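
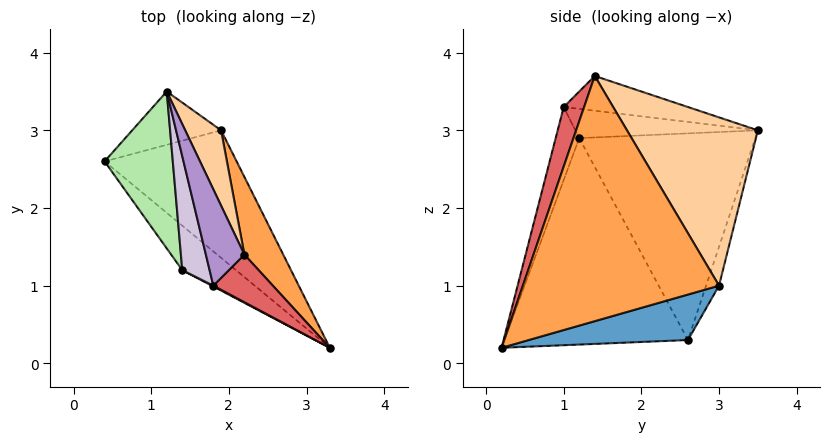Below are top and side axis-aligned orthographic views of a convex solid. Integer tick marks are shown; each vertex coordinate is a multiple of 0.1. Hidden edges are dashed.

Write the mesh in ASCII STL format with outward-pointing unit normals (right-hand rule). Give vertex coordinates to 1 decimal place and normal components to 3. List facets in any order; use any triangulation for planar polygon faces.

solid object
 facet normal 0.299 0.397 -0.868
  outer loop
   vertex 1.9 3.0 1.0
   vertex 3.3 0.2 0.2
   vertex 0.4 2.6 0.3
  endloop
 endfacet
 facet normal -0.123 0.952 -0.281
  outer loop
   vertex 1.9 3.0 1.0
   vertex 0.4 2.6 0.3
   vertex 1.2 3.5 3.0
  endloop
 endfacet
 facet normal 0.901 0.410 0.143
  outer loop
   vertex 1.9 3.0 1.0
   vertex 2.2 1.4 3.7
   vertex 3.3 0.2 0.2
  endloop
 endfacet
 facet normal 0.862 0.472 0.184
  outer loop
   vertex 1.9 3.0 1.0
   vertex 1.2 3.5 3.0
   vertex 2.2 1.4 3.7
  endloop
 endfacet
 facet normal -0.632 -0.757 -0.165
  outer loop
   vertex 1.4 1.2 2.9
   vertex 0.4 2.6 0.3
   vertex 3.3 0.2 0.2
  endloop
 endfacet
 facet normal -0.945 -0.096 0.312
  outer loop
   vertex 1.4 1.2 2.9
   vertex 1.2 3.5 3.0
   vertex 0.4 2.6 0.3
  endloop
 endfacet
 facet normal 0.408 -0.816 0.408
  outer loop
   vertex 1.8 1.0 3.3
   vertex 3.3 0.2 0.2
   vertex 2.2 1.4 3.7
  endloop
 endfacet
 facet normal -0.455 -0.890 0.010
  outer loop
   vertex 1.8 1.0 3.3
   vertex 1.4 1.2 2.9
   vertex 3.3 0.2 0.2
  endloop
 endfacet
 facet normal -0.669 -0.072 0.740
  outer loop
   vertex 1.8 1.0 3.3
   vertex 2.2 1.4 3.7
   vertex 1.2 3.5 3.0
  endloop
 endfacet
 facet normal -0.727 -0.093 0.680
  outer loop
   vertex 1.8 1.0 3.3
   vertex 1.2 3.5 3.0
   vertex 1.4 1.2 2.9
  endloop
 endfacet
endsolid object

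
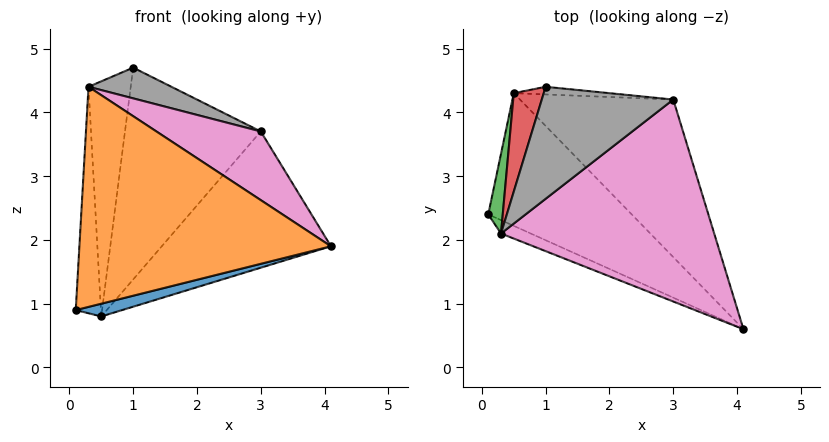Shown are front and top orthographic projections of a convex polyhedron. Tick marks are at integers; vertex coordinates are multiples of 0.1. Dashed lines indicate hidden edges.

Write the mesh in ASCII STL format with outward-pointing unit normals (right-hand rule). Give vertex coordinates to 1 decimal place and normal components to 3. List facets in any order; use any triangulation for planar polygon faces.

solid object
 facet normal 0.202 -0.094 -0.975
  outer loop
   vertex 0.5 4.3 0.8
   vertex 4.1 0.6 1.9
   vertex 0.1 2.4 0.9
  endloop
 endfacet
 facet normal -0.398 -0.916 -0.056
  outer loop
   vertex 0.3 2.1 4.4
   vertex 0.1 2.4 0.9
   vertex 4.1 0.6 1.9
  endloop
 endfacet
 facet normal -0.975 0.209 0.074
  outer loop
   vertex 0.3 2.1 4.4
   vertex 0.5 4.3 0.8
   vertex 0.1 2.4 0.9
  endloop
 endfacet
 facet normal -0.954 0.275 0.115
  outer loop
   vertex 0.3 2.1 4.4
   vertex 1.0 4.4 4.7
   vertex 0.5 4.3 0.8
  endloop
 endfacet
 facet normal 0.670 0.485 -0.561
  outer loop
   vertex 3.0 4.2 3.7
   vertex 4.1 0.6 1.9
   vertex 0.5 4.3 0.8
  endloop
 endfacet
 facet normal 0.082 0.996 -0.036
  outer loop
   vertex 3.0 4.2 3.7
   vertex 0.5 4.3 0.8
   vertex 1.0 4.4 4.7
  endloop
 endfacet
 facet normal 0.444 -0.288 0.848
  outer loop
   vertex 3.0 4.2 3.7
   vertex 0.3 2.1 4.4
   vertex 4.1 0.6 1.9
  endloop
 endfacet
 facet normal 0.415 -0.241 0.878
  outer loop
   vertex 3.0 4.2 3.7
   vertex 1.0 4.4 4.7
   vertex 0.3 2.1 4.4
  endloop
 endfacet
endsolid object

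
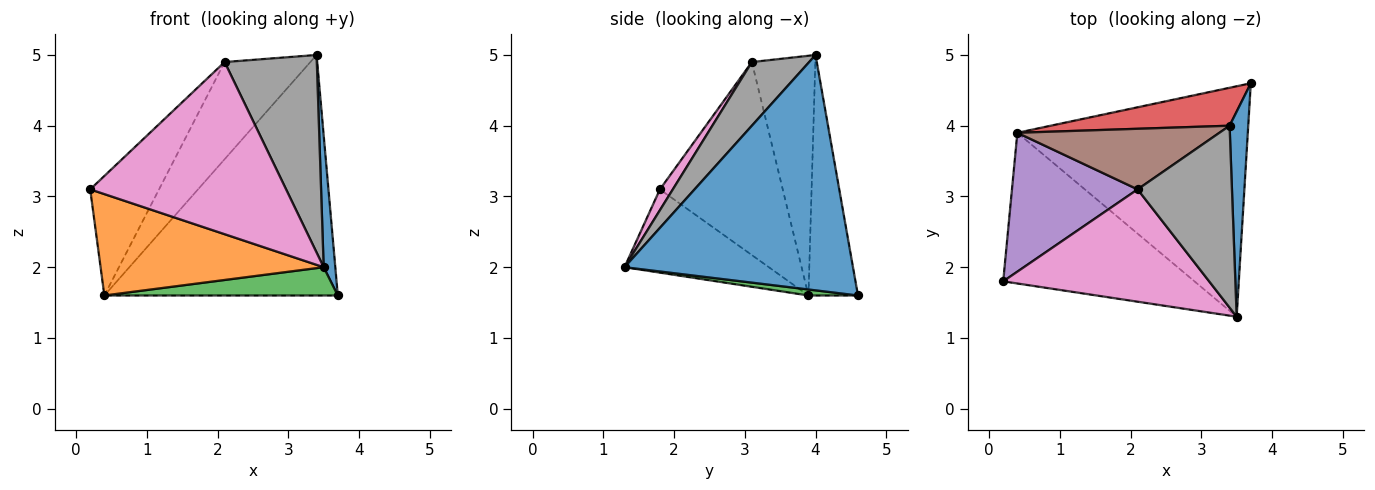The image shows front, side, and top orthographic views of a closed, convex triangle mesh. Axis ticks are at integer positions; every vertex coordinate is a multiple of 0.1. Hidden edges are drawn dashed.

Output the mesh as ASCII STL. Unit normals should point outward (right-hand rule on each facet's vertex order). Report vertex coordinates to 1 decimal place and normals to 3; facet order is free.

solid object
 facet normal 0.996 -0.051 0.079
  outer loop
   vertex 3.4 4.0 5.0
   vertex 3.5 1.3 2.0
   vertex 3.7 4.6 1.6
  endloop
 endfacet
 facet normal -0.340 -0.525 -0.780
  outer loop
   vertex 0.4 3.9 1.6
   vertex 3.5 1.3 2.0
   vertex 0.2 1.8 3.1
  endloop
 endfacet
 facet normal 0.026 -0.122 -0.992
  outer loop
   vertex 0.4 3.9 1.6
   vertex 3.7 4.6 1.6
   vertex 3.5 1.3 2.0
  endloop
 endfacet
 facet normal -0.205 0.967 0.153
  outer loop
   vertex 0.4 3.9 1.6
   vertex 3.4 4.0 5.0
   vertex 3.7 4.6 1.6
  endloop
 endfacet
 facet normal -0.759 0.425 0.494
  outer loop
   vertex 2.1 3.1 4.9
   vertex 0.4 3.9 1.6
   vertex 0.2 1.8 3.1
  endloop
 endfacet
 facet normal -0.532 0.718 0.448
  outer loop
   vertex 2.1 3.1 4.9
   vertex 3.4 4.0 5.0
   vertex 0.4 3.9 1.6
  endloop
 endfacet
 facet normal 0.055 -0.836 0.546
  outer loop
   vertex 2.1 3.1 4.9
   vertex 0.2 1.8 3.1
   vertex 3.5 1.3 2.0
  endloop
 endfacet
 facet normal 0.416 -0.669 0.616
  outer loop
   vertex 2.1 3.1 4.9
   vertex 3.5 1.3 2.0
   vertex 3.4 4.0 5.0
  endloop
 endfacet
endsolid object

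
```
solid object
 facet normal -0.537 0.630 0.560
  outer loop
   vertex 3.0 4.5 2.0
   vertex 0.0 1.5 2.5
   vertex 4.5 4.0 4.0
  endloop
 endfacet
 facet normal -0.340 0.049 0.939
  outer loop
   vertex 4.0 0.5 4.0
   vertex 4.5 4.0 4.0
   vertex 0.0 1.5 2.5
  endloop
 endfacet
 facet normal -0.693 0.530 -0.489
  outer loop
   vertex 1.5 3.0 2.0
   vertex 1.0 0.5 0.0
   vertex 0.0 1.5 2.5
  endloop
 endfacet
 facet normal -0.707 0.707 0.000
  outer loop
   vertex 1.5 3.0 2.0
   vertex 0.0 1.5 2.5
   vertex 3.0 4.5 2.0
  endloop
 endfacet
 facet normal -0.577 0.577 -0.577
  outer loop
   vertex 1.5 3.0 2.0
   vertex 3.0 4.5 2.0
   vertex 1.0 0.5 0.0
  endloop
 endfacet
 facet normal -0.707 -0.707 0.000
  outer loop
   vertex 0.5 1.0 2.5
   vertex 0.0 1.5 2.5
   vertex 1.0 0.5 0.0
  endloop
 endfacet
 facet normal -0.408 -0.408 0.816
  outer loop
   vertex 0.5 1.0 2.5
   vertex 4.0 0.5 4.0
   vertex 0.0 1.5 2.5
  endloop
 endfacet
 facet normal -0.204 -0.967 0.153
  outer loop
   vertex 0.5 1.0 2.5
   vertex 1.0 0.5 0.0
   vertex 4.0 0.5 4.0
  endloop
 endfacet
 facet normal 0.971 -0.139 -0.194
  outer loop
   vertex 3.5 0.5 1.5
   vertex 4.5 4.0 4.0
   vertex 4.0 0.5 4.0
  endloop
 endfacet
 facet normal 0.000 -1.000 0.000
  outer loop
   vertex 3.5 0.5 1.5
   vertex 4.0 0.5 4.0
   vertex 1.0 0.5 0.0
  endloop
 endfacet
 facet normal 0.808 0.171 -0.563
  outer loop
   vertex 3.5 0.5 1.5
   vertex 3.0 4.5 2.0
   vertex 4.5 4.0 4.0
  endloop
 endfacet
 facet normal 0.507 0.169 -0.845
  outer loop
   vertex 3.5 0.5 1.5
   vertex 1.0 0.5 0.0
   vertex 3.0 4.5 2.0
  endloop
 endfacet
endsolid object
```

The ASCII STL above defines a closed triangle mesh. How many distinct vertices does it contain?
8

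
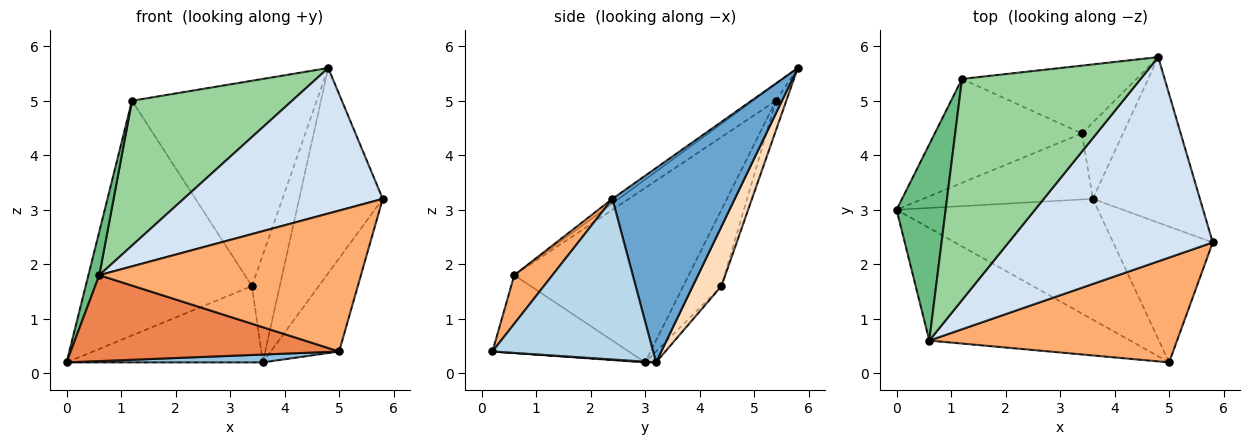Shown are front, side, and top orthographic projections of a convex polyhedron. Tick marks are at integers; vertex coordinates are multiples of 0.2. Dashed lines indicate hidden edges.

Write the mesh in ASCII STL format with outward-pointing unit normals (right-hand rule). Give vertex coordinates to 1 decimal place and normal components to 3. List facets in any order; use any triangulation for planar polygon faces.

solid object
 facet normal 0.752 0.513 -0.414
  outer loop
   vertex 3.6 3.2 0.2
   vertex 4.8 5.8 5.6
   vertex 5.8 2.4 3.2
  endloop
 endfacet
 facet normal 0.004 -0.065 -0.998
  outer loop
   vertex 5.0 0.2 0.4
   vertex 0.0 3.0 0.2
   vertex 3.6 3.2 0.2
  endloop
 endfacet
 facet normal 0.799 0.340 -0.495
  outer loop
   vertex 5.0 0.2 0.4
   vertex 3.6 3.2 0.2
   vertex 5.8 2.4 3.2
  endloop
 endfacet
 facet normal -0.018 -0.580 0.814
  outer loop
   vertex 0.6 0.6 1.8
   vertex 5.8 2.4 3.2
   vertex 4.8 5.8 5.6
  endloop
 endfacet
 facet normal -0.294 -0.580 -0.760
  outer loop
   vertex 0.6 0.6 1.8
   vertex 0.0 3.0 0.2
   vertex 5.0 0.2 0.4
  endloop
 endfacet
 facet normal 0.116 -0.797 0.593
  outer loop
   vertex 0.6 0.6 1.8
   vertex 5.0 0.2 0.4
   vertex 5.8 2.4 3.2
  endloop
 endfacet
 facet normal -0.042 0.756 -0.654
  outer loop
   vertex 3.4 4.4 1.6
   vertex 3.6 3.2 0.2
   vertex 0.0 3.0 0.2
  endloop
 endfacet
 facet normal 0.643 0.625 -0.444
  outer loop
   vertex 3.4 4.4 1.6
   vertex 4.8 5.8 5.6
   vertex 3.6 3.2 0.2
  endloop
 endfacet
 facet normal -0.961 -0.060 0.270
  outer loop
   vertex 1.2 5.4 5.0
   vertex 0.0 3.0 0.2
   vertex 0.6 0.6 1.8
  endloop
 endfacet
 facet normal -0.078 -0.546 0.834
  outer loop
   vertex 1.2 5.4 5.0
   vertex 0.6 0.6 1.8
   vertex 4.8 5.8 5.6
  endloop
 endfacet
 facet normal -0.205 0.895 -0.396
  outer loop
   vertex 1.2 5.4 5.0
   vertex 3.4 4.4 1.6
   vertex 0.0 3.0 0.2
  endloop
 endfacet
 facet normal -0.053 0.948 -0.313
  outer loop
   vertex 1.2 5.4 5.0
   vertex 4.8 5.8 5.6
   vertex 3.4 4.4 1.6
  endloop
 endfacet
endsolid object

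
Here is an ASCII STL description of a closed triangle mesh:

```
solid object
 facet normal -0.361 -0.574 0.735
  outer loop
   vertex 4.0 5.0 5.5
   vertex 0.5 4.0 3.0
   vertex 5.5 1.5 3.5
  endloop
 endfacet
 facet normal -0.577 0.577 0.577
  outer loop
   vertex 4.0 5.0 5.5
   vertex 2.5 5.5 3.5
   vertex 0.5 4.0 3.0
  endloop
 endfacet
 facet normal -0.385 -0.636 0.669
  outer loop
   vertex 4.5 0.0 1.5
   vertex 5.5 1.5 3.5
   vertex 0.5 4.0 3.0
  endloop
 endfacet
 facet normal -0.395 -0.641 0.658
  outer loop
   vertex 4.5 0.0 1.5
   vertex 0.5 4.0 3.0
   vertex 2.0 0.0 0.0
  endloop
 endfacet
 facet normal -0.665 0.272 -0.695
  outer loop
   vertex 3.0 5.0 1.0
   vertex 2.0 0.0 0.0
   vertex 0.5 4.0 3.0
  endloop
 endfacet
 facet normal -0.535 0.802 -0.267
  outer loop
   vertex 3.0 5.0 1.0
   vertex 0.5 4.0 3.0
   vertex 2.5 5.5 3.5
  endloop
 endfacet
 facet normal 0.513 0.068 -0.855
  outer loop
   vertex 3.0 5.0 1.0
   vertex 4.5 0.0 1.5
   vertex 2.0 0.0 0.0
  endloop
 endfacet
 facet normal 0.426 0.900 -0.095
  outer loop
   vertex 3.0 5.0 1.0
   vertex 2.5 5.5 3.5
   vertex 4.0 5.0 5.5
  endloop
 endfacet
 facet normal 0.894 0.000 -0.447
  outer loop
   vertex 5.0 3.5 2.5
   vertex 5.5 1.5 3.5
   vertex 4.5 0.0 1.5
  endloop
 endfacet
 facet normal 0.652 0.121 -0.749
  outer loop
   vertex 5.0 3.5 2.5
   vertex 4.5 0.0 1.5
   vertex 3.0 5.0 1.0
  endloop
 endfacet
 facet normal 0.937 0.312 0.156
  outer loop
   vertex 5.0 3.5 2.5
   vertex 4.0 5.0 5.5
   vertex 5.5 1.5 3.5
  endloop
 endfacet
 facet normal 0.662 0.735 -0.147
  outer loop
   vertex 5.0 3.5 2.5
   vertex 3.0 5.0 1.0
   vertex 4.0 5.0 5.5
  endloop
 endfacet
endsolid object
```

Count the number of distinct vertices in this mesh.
8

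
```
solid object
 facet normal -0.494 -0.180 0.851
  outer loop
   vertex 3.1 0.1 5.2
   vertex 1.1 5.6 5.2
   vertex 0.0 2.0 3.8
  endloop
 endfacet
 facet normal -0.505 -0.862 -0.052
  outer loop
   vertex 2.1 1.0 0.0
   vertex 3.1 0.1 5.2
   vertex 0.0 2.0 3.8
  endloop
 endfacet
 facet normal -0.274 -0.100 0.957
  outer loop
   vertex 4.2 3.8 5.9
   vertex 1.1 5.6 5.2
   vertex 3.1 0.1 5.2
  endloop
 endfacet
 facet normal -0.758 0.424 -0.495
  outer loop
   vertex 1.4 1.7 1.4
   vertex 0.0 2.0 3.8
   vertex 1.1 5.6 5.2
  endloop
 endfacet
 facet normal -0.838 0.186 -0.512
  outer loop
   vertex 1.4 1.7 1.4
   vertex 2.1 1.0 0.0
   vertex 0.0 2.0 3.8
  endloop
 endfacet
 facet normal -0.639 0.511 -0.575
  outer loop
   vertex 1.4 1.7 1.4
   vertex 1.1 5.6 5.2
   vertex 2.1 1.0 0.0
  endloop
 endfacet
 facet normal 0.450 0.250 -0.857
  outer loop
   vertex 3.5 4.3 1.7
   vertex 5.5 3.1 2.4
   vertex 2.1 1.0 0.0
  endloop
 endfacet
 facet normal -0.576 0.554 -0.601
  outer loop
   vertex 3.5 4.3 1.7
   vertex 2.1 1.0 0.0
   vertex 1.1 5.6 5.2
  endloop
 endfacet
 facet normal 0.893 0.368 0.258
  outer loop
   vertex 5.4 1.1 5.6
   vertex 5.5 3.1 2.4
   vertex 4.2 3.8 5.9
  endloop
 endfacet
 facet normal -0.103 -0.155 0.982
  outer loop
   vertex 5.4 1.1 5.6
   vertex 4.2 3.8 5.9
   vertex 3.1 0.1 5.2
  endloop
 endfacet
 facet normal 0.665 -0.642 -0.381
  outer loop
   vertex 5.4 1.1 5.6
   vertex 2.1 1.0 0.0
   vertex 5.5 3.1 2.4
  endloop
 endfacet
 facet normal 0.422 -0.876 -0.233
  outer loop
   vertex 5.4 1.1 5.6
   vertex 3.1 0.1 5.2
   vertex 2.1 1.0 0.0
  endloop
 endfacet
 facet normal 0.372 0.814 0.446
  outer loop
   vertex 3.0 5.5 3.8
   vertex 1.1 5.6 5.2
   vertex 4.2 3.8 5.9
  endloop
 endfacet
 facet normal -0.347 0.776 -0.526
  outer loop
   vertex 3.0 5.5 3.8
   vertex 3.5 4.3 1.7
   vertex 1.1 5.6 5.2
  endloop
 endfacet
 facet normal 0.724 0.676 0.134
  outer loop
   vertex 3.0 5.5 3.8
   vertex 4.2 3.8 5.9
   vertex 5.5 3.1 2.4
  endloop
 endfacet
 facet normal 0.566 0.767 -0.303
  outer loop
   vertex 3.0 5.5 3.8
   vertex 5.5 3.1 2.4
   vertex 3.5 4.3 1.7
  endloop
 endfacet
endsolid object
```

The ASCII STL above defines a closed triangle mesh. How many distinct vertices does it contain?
10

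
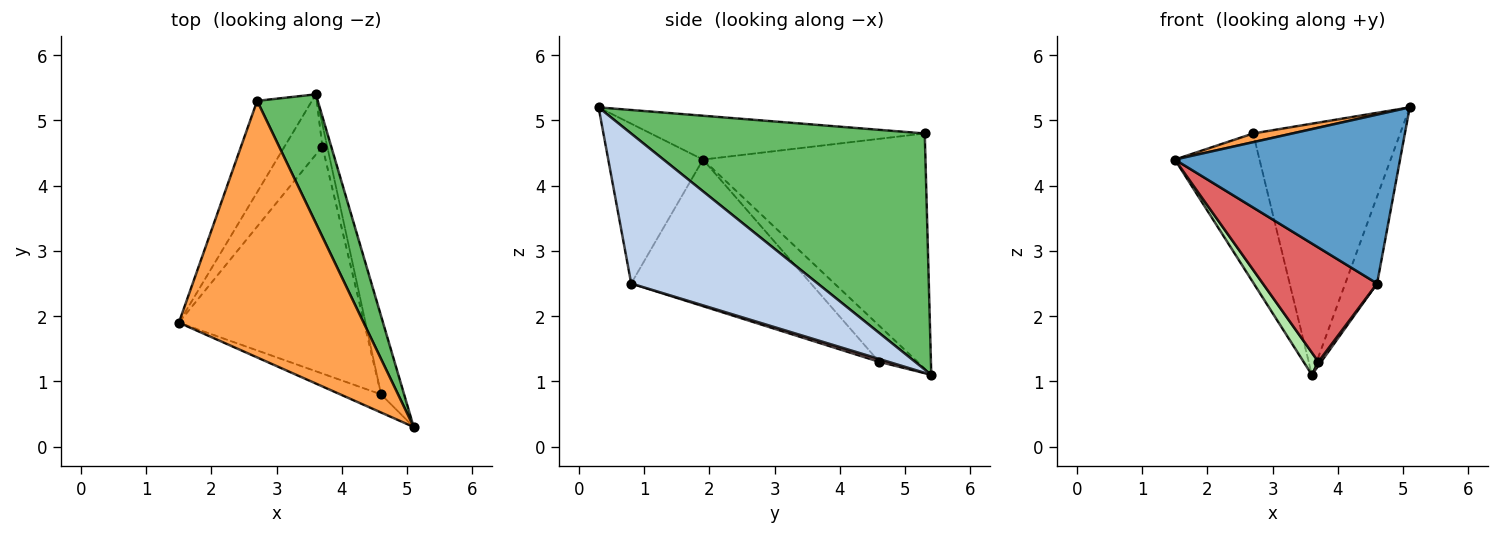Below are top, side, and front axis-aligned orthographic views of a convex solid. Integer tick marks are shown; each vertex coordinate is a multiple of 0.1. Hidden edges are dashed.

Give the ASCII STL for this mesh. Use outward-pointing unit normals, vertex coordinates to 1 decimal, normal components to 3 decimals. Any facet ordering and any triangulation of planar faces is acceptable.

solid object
 facet normal -0.386 -0.917 -0.098
  outer loop
   vertex 4.6 0.8 2.5
   vertex 5.1 0.3 5.2
   vertex 1.5 1.9 4.4
  endloop
 endfacet
 facet normal 0.975 0.166 -0.150
  outer loop
   vertex 4.6 0.8 2.5
   vertex 3.6 5.4 1.1
   vertex 5.1 0.3 5.2
  endloop
 endfacet
 facet normal -0.231 -0.033 0.972
  outer loop
   vertex 2.7 5.3 4.8
   vertex 1.5 1.9 4.4
   vertex 5.1 0.3 5.2
  endloop
 endfacet
 facet normal -0.913 0.347 -0.213
  outer loop
   vertex 2.7 5.3 4.8
   vertex 3.6 5.4 1.1
   vertex 1.5 1.9 4.4
  endloop
 endfacet
 facet normal 0.872 0.436 0.224
  outer loop
   vertex 2.7 5.3 4.8
   vertex 5.1 0.3 5.2
   vertex 3.6 5.4 1.1
  endloop
 endfacet
 facet normal -0.667 -0.258 -0.698
  outer loop
   vertex 3.7 4.6 1.3
   vertex 1.5 1.9 4.4
   vertex 3.6 5.4 1.1
  endloop
 endfacet
 facet normal -0.577 -0.367 -0.729
  outer loop
   vertex 3.7 4.6 1.3
   vertex 4.6 0.8 2.5
   vertex 1.5 1.9 4.4
  endloop
 endfacet
 facet normal 0.501 -0.150 -0.852
  outer loop
   vertex 3.7 4.6 1.3
   vertex 3.6 5.4 1.1
   vertex 4.6 0.8 2.5
  endloop
 endfacet
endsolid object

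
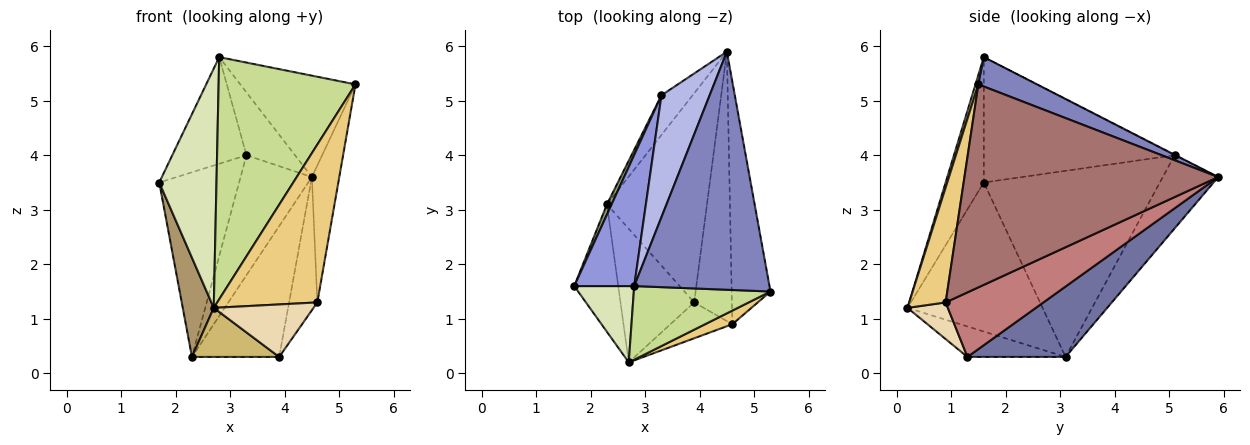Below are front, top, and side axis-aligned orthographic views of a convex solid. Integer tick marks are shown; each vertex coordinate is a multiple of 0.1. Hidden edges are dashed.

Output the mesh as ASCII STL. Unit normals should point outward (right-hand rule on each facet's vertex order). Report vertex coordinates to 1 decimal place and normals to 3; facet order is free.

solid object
 facet normal 0.512 0.455 -0.728
  outer loop
   vertex 2.3 3.1 0.3
   vertex 4.5 5.9 3.6
   vertex 3.9 1.3 0.3
  endloop
 endfacet
 facet normal 0.196 0.384 0.902
  outer loop
   vertex 2.8 1.6 5.8
   vertex 5.3 1.5 5.3
   vertex 4.5 5.9 3.6
  endloop
 endfacet
 facet normal -0.851 0.331 0.407
  outer loop
   vertex 3.3 5.1 4.0
   vertex 1.7 1.6 3.5
   vertex 2.8 1.6 5.8
  endloop
 endfacet
 facet normal -0.009 0.458 0.889
  outer loop
   vertex 3.3 5.1 4.0
   vertex 2.8 1.6 5.8
   vertex 4.5 5.9 3.6
  endloop
 endfacet
 facet normal -0.910 0.413 0.023
  outer loop
   vertex 3.3 5.1 4.0
   vertex 2.3 3.1 0.3
   vertex 1.7 1.6 3.5
  endloop
 endfacet
 facet normal -0.594 0.764 -0.253
  outer loop
   vertex 3.3 5.1 4.0
   vertex 4.5 5.9 3.6
   vertex 2.3 3.1 0.3
  endloop
 endfacet
 facet normal 0.020 -0.957 0.291
  outer loop
   vertex 2.7 0.2 1.2
   vertex 5.3 1.5 5.3
   vertex 2.8 1.6 5.8
  endloop
 endfacet
 facet normal -0.536 -0.804 0.256
  outer loop
   vertex 2.7 0.2 1.2
   vertex 2.8 1.6 5.8
   vertex 1.7 1.6 3.5
  endloop
 endfacet
 facet normal -0.937 -0.215 -0.276
  outer loop
   vertex 2.7 0.2 1.2
   vertex 1.7 1.6 3.5
   vertex 2.3 3.1 0.3
  endloop
 endfacet
 facet normal -0.362 -0.321 -0.875
  outer loop
   vertex 2.7 0.2 1.2
   vertex 2.3 3.1 0.3
   vertex 3.9 1.3 0.3
  endloop
 endfacet
 facet normal 0.341 -0.937 0.081
  outer loop
   vertex 4.6 0.9 1.3
   vertex 5.3 1.5 5.3
   vertex 2.7 0.2 1.2
  endloop
 endfacet
 facet normal 0.317 -0.783 -0.535
  outer loop
   vertex 4.6 0.9 1.3
   vertex 2.7 0.2 1.2
   vertex 3.9 1.3 0.3
  endloop
 endfacet
 facet normal 0.977 0.105 -0.187
  outer loop
   vertex 4.6 0.9 1.3
   vertex 4.5 5.9 3.6
   vertex 5.3 1.5 5.3
  endloop
 endfacet
 facet normal 0.838 0.242 -0.490
  outer loop
   vertex 4.6 0.9 1.3
   vertex 3.9 1.3 0.3
   vertex 4.5 5.9 3.6
  endloop
 endfacet
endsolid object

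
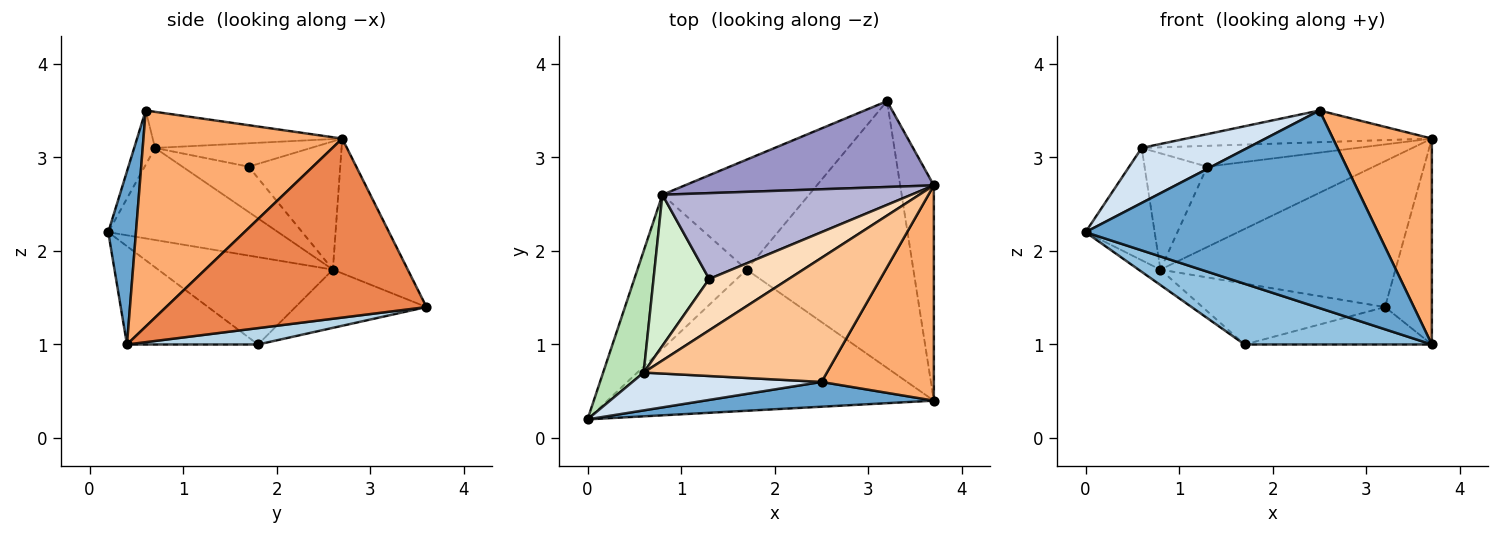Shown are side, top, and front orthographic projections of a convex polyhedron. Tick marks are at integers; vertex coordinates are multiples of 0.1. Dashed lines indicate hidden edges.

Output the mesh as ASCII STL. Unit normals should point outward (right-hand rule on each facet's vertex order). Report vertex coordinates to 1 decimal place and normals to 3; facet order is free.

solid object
 facet normal 0.094 -0.988 0.124
  outer loop
   vertex 2.5 0.6 3.5
   vertex 0.0 0.2 2.2
   vertex 3.7 0.4 1.0
  endloop
 endfacet
 facet normal -0.267 -0.381 -0.885
  outer loop
   vertex 1.7 1.8 1.0
   vertex 3.7 0.4 1.0
   vertex 0.0 0.2 2.2
  endloop
 endfacet
 facet normal 0.097 0.138 -0.986
  outer loop
   vertex 1.7 1.8 1.0
   vertex 3.2 3.6 1.4
   vertex 3.7 0.4 1.0
  endloop
 endfacet
 facet normal -0.160 -0.814 0.559
  outer loop
   vertex 0.6 0.7 3.1
   vertex 0.0 0.2 2.2
   vertex 2.5 0.6 3.5
  endloop
 endfacet
 facet normal 0.968 0.174 -0.182
  outer loop
   vertex 3.7 2.7 3.2
   vertex 3.7 0.4 1.0
   vertex 3.2 3.6 1.4
  endloop
 endfacet
 facet normal 0.812 -0.404 0.422
  outer loop
   vertex 3.7 2.7 3.2
   vertex 2.5 0.6 3.5
   vertex 3.7 0.4 1.0
  endloop
 endfacet
 facet normal -0.188 0.243 0.952
  outer loop
   vertex 3.7 2.7 3.2
   vertex 0.6 0.7 3.1
   vertex 2.5 0.6 3.5
  endloop
 endfacet
 facet normal -0.263 0.363 0.894
  outer loop
   vertex 3.7 2.7 3.2
   vertex 1.3 1.7 2.9
   vertex 0.6 0.7 3.1
  endloop
 endfacet
 facet normal -0.623 0.078 -0.778
  outer loop
   vertex 0.8 2.6 1.8
   vertex 1.7 1.8 1.0
   vertex 0.0 0.2 2.2
  endloop
 endfacet
 facet normal -0.328 0.457 -0.827
  outer loop
   vertex 0.8 2.6 1.8
   vertex 3.2 3.6 1.4
   vertex 1.7 1.8 1.0
  endloop
 endfacet
 facet normal -0.858 0.349 0.378
  outer loop
   vertex 0.8 2.6 1.8
   vertex 0.0 0.2 2.2
   vertex 0.6 0.7 3.1
  endloop
 endfacet
 facet normal -0.542 0.513 0.666
  outer loop
   vertex 0.8 2.6 1.8
   vertex 0.6 0.7 3.1
   vertex 1.3 1.7 2.9
  endloop
 endfacet
 facet normal -0.265 0.831 0.489
  outer loop
   vertex 0.8 2.6 1.8
   vertex 3.7 2.7 3.2
   vertex 3.2 3.6 1.4
  endloop
 endfacet
 facet normal -0.352 0.640 0.683
  outer loop
   vertex 0.8 2.6 1.8
   vertex 1.3 1.7 2.9
   vertex 3.7 2.7 3.2
  endloop
 endfacet
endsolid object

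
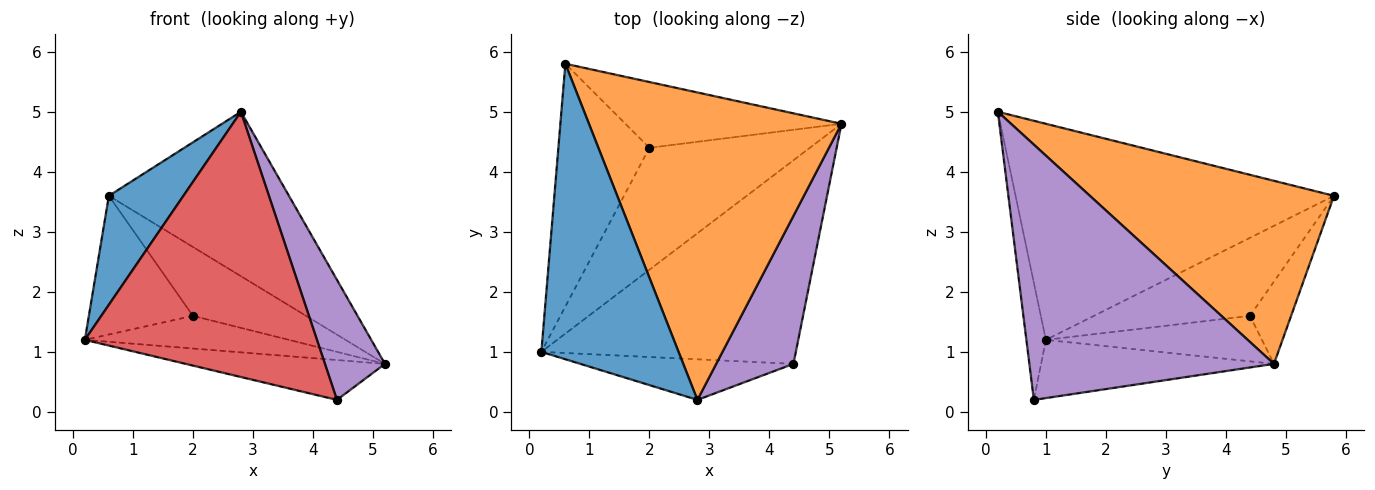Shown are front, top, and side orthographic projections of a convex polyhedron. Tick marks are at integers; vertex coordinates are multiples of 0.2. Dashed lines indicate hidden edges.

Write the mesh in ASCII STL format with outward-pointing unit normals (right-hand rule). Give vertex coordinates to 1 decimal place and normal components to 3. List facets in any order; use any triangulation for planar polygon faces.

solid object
 facet normal -0.828 -0.194 0.526
  outer loop
   vertex 2.8 0.2 5.0
   vertex 0.6 5.8 3.6
   vertex 0.2 1.0 1.2
  endloop
 endfacet
 facet normal 0.539 0.397 0.743
  outer loop
   vertex 2.8 0.2 5.0
   vertex 5.2 4.8 0.8
   vertex 0.6 5.8 3.6
  endloop
 endfacet
 facet normal -0.219 0.187 -0.958
  outer loop
   vertex 4.4 0.8 0.2
   vertex 0.2 1.0 1.2
   vertex 5.2 4.8 0.8
  endloop
 endfacet
 facet normal -0.083 -0.985 -0.151
  outer loop
   vertex 4.4 0.8 0.2
   vertex 2.8 0.2 5.0
   vertex 0.2 1.0 1.2
  endloop
 endfacet
 facet normal 0.932 -0.229 0.282
  outer loop
   vertex 4.4 0.8 0.2
   vertex 5.2 4.8 0.8
   vertex 2.8 0.2 5.0
  endloop
 endfacet
 facet normal -0.264 0.249 -0.932
  outer loop
   vertex 2.0 4.4 1.6
   vertex 5.2 4.8 0.8
   vertex 0.2 1.0 1.2
  endloop
 endfacet
 facet normal -0.597 0.398 -0.697
  outer loop
   vertex 2.0 4.4 1.6
   vertex 0.2 1.0 1.2
   vertex 0.6 5.8 3.6
  endloop
 endfacet
 facet normal -0.254 0.700 -0.668
  outer loop
   vertex 2.0 4.4 1.6
   vertex 0.6 5.8 3.6
   vertex 5.2 4.8 0.8
  endloop
 endfacet
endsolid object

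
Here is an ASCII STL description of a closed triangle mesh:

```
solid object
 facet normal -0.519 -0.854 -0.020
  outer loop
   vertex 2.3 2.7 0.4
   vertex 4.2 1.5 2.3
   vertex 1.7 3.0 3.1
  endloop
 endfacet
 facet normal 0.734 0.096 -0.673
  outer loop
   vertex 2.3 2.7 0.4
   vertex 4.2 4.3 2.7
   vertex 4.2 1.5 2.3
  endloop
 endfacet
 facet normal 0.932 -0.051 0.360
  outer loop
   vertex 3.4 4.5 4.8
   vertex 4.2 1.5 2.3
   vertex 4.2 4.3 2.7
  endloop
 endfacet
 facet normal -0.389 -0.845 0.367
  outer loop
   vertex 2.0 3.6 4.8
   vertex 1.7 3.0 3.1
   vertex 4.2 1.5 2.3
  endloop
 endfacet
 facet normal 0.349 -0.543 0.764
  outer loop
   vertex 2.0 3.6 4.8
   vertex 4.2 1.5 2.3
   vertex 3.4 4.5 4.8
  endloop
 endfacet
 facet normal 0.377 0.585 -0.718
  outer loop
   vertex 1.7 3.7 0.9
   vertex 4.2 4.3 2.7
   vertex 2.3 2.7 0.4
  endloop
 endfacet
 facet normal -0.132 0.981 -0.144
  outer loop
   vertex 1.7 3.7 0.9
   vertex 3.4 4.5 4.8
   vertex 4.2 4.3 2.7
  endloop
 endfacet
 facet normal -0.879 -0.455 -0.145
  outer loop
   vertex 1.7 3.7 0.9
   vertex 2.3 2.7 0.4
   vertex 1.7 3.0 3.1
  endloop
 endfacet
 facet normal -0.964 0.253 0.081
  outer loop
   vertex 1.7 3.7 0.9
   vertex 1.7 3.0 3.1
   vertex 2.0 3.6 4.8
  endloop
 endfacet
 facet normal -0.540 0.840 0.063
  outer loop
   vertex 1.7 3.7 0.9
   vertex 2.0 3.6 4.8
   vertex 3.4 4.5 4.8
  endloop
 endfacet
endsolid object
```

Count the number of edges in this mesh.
15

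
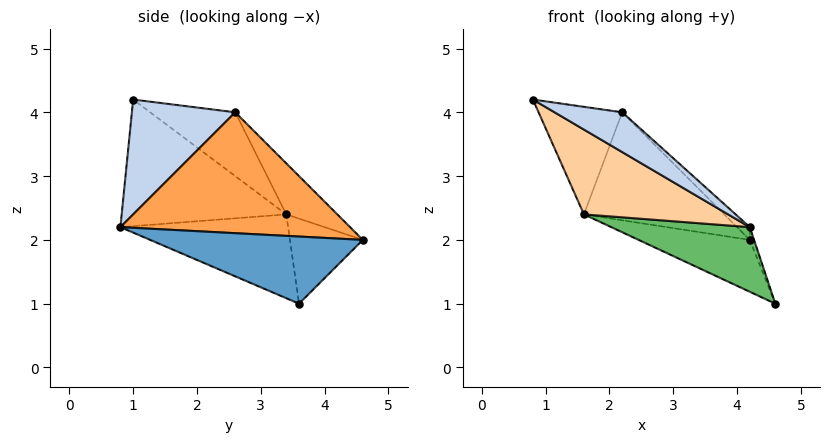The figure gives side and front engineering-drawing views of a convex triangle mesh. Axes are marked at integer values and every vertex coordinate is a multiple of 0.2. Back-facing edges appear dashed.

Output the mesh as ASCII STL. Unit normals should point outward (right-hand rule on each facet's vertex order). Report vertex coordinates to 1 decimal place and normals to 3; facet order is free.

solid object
 facet normal 0.935 0.019 0.355
  outer loop
   vertex 4.2 4.6 2.0
   vertex 4.2 0.8 2.2
   vertex 4.6 3.6 1.0
  endloop
 endfacet
 facet normal 0.469 -0.307 0.828
  outer loop
   vertex 2.2 2.6 4.0
   vertex 0.8 1.0 4.2
   vertex 4.2 0.8 2.2
  endloop
 endfacet
 facet normal 0.687 0.038 0.725
  outer loop
   vertex 2.2 2.6 4.0
   vertex 4.2 0.8 2.2
   vertex 4.2 4.6 2.0
  endloop
 endfacet
 facet normal -0.479 -0.419 -0.772
  outer loop
   vertex 1.6 3.4 2.4
   vertex 4.2 0.8 2.2
   vertex 0.8 1.0 4.2
  endloop
 endfacet
 facet normal -0.384 -0.317 -0.867
  outer loop
   vertex 1.6 3.4 2.4
   vertex 4.6 3.6 1.0
   vertex 4.2 0.8 2.2
  endloop
 endfacet
 facet normal -0.377 0.575 -0.726
  outer loop
   vertex 1.6 3.4 2.4
   vertex 4.2 4.6 2.0
   vertex 4.6 3.6 1.0
  endloop
 endfacet
 facet normal -0.607 0.596 0.526
  outer loop
   vertex 1.6 3.4 2.4
   vertex 0.8 1.0 4.2
   vertex 2.2 2.6 4.0
  endloop
 endfacet
 facet normal -0.293 0.807 0.513
  outer loop
   vertex 1.6 3.4 2.4
   vertex 2.2 2.6 4.0
   vertex 4.2 4.6 2.0
  endloop
 endfacet
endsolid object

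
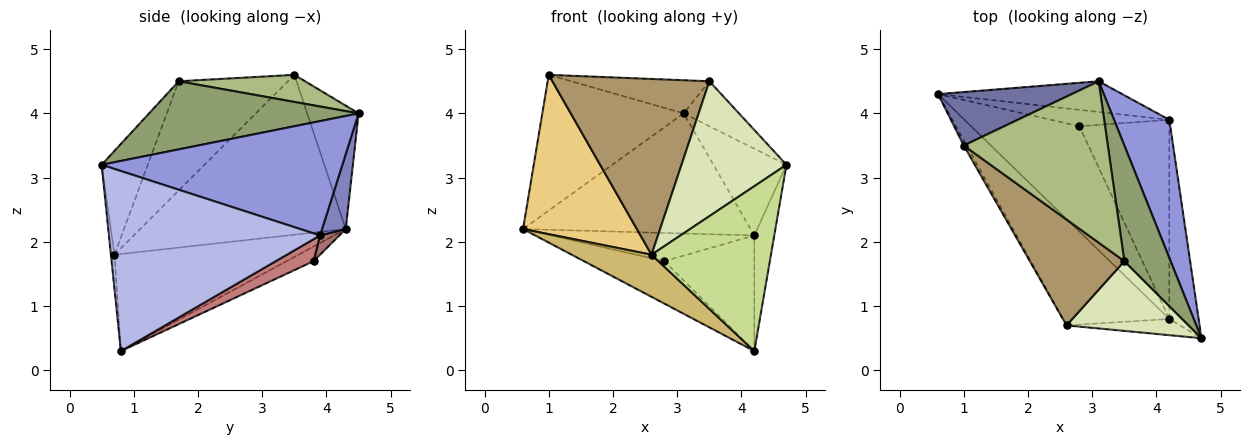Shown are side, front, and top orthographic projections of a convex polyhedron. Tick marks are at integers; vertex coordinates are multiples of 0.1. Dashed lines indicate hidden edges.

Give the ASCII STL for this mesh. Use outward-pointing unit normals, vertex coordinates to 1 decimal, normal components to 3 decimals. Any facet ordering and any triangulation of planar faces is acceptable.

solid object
 facet normal -0.320 0.881 0.347
  outer loop
   vertex 1.0 3.5 4.6
   vertex 3.1 4.5 4.0
   vertex 0.6 4.3 2.2
  endloop
 endfacet
 facet normal 0.100 0.964 -0.246
  outer loop
   vertex 4.2 3.9 2.1
   vertex 0.6 4.3 2.2
   vertex 3.1 4.5 4.0
  endloop
 endfacet
 facet normal 0.869 0.264 0.420
  outer loop
   vertex 4.2 3.9 2.1
   vertex 3.1 4.5 4.0
   vertex 4.7 0.5 3.2
  endloop
 endfacet
 facet normal 0.983 0.093 -0.160
  outer loop
   vertex 4.2 3.9 2.1
   vertex 4.7 0.5 3.2
   vertex 4.2 0.8 0.3
  endloop
 endfacet
 facet normal 0.808 0.213 0.549
  outer loop
   vertex 3.5 1.7 4.5
   vertex 4.7 0.5 3.2
   vertex 3.1 4.5 4.0
  endloop
 endfacet
 facet normal 0.181 0.198 0.963
  outer loop
   vertex 3.5 1.7 4.5
   vertex 3.1 4.5 4.0
   vertex 1.0 3.5 4.6
  endloop
 endfacet
 facet normal -0.030 -0.995 -0.098
  outer loop
   vertex 2.6 0.7 1.8
   vertex 4.2 0.8 0.3
   vertex 4.7 0.5 3.2
  endloop
 endfacet
 facet normal -0.364 -0.827 0.428
  outer loop
   vertex 2.6 0.7 1.8
   vertex 4.7 0.5 3.2
   vertex 3.5 1.7 4.5
  endloop
 endfacet
 facet normal -0.512 -0.736 0.443
  outer loop
   vertex 2.6 0.7 1.8
   vertex 3.5 1.7 4.5
   vertex 1.0 3.5 4.6
  endloop
 endfacet
 facet normal -0.647 -0.281 -0.709
  outer loop
   vertex 2.6 0.7 1.8
   vertex 0.6 4.3 2.2
   vertex 4.2 0.8 0.3
  endloop
 endfacet
 facet normal -0.875 -0.484 -0.016
  outer loop
   vertex 2.6 0.7 1.8
   vertex 1.0 3.5 4.6
   vertex 0.6 4.3 2.2
  endloop
 endfacet
 facet normal -0.125 0.371 -0.920
  outer loop
   vertex 2.8 3.8 1.7
   vertex 4.2 0.8 0.3
   vertex 0.6 4.3 2.2
  endloop
 endfacet
 facet normal 0.082 0.861 -0.502
  outer loop
   vertex 2.8 3.8 1.7
   vertex 0.6 4.3 2.2
   vertex 4.2 3.9 2.1
  endloop
 endfacet
 facet normal 0.207 0.491 -0.846
  outer loop
   vertex 2.8 3.8 1.7
   vertex 4.2 3.9 2.1
   vertex 4.2 0.8 0.3
  endloop
 endfacet
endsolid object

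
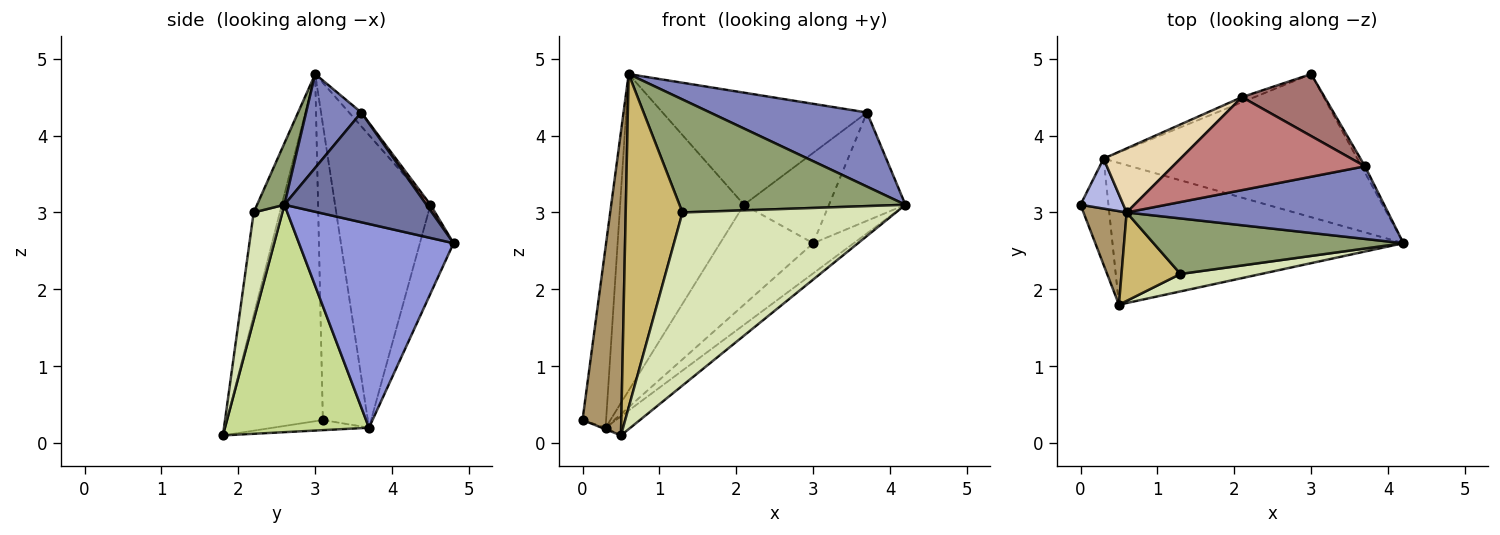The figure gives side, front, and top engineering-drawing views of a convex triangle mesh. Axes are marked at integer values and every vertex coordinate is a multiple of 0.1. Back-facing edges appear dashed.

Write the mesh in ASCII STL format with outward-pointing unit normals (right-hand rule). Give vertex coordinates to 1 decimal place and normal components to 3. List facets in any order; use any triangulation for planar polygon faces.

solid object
 facet normal 0.880 0.474 -0.028
  outer loop
   vertex 3.7 3.6 4.3
   vertex 4.2 2.6 3.1
   vertex 3.0 4.8 2.6
  endloop
 endfacet
 facet normal 0.244 -0.693 0.679
  outer loop
   vertex 3.7 3.6 4.3
   vertex 0.6 3.0 4.8
   vertex 4.2 2.6 3.1
  endloop
 endfacet
 facet normal 0.618 0.162 -0.769
  outer loop
   vertex 0.3 3.7 0.2
   vertex 3.0 4.8 2.6
   vertex 4.2 2.6 3.1
  endloop
 endfacet
 facet normal -0.878 0.460 0.127
  outer loop
   vertex 0.3 3.7 0.2
   vertex 0.0 3.1 0.3
   vertex 0.6 3.0 4.8
  endloop
 endfacet
 facet normal 0.108 -0.892 0.439
  outer loop
   vertex 1.3 2.2 3.0
   vertex 4.2 2.6 3.1
   vertex 0.6 3.0 4.8
  endloop
 endfacet
 facet normal -0.341 0.014 -0.940
  outer loop
   vertex 0.5 1.8 0.1
   vertex 0.0 3.1 0.3
   vertex 0.3 3.7 0.2
  endloop
 endfacet
 facet normal 0.612 0.106 -0.783
  outer loop
   vertex 0.5 1.8 0.1
   vertex 0.3 3.7 0.2
   vertex 4.2 2.6 3.1
  endloop
 endfacet
 facet normal 0.133 -0.986 0.099
  outer loop
   vertex 0.5 1.8 0.1
   vertex 4.2 2.6 3.1
   vertex 1.3 2.2 3.0
  endloop
 endfacet
 facet normal -0.921 -0.372 0.115
  outer loop
   vertex 0.5 1.8 0.1
   vertex 0.6 3.0 4.8
   vertex 0.0 3.1 0.3
  endloop
 endfacet
 facet normal -0.407 -0.883 0.234
  outer loop
   vertex 0.5 1.8 0.1
   vertex 1.3 2.2 3.0
   vertex 0.6 3.0 4.8
  endloop
 endfacet
 facet normal -0.340 0.939 -0.048
  outer loop
   vertex 2.1 4.5 3.1
   vertex 3.0 4.8 2.6
   vertex 0.3 3.7 0.2
  endloop
 endfacet
 facet normal -0.603 0.782 0.158
  outer loop
   vertex 2.1 4.5 3.1
   vertex 0.3 3.7 0.2
   vertex 0.6 3.0 4.8
  endloop
 endfacet
 facet normal 0.039 0.824 0.565
  outer loop
   vertex 2.1 4.5 3.1
   vertex 3.7 3.6 4.3
   vertex 3.0 4.8 2.6
  endloop
 endfacet
 facet normal -0.046 0.769 0.638
  outer loop
   vertex 2.1 4.5 3.1
   vertex 0.6 3.0 4.8
   vertex 3.7 3.6 4.3
  endloop
 endfacet
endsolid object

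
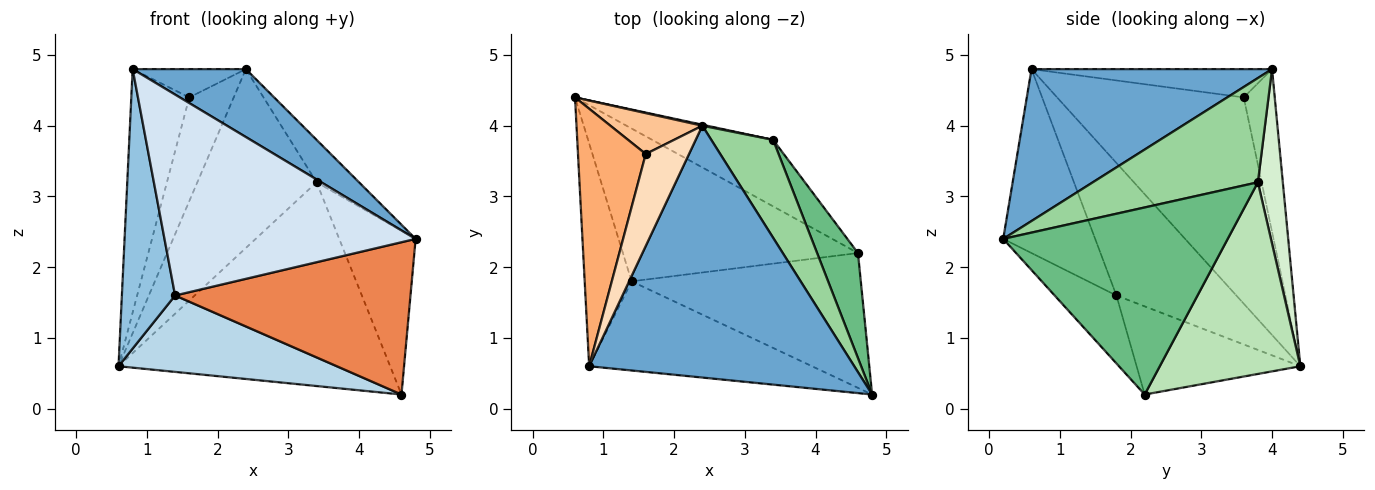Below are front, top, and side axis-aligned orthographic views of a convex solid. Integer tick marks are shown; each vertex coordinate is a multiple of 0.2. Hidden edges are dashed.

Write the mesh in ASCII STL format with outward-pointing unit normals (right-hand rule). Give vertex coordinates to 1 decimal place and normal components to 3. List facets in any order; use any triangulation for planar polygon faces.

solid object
 facet normal 0.484 -0.228 0.845
  outer loop
   vertex 2.4 4.0 4.8
   vertex 0.8 0.6 4.8
   vertex 4.8 0.2 2.4
  endloop
 endfacet
 facet normal -0.870 -0.386 -0.308
  outer loop
   vertex 1.4 1.8 1.6
   vertex 0.8 0.6 4.8
   vertex 0.6 4.4 0.6
  endloop
 endfacet
 facet normal -0.318 -0.424 -0.848
  outer loop
   vertex 1.4 1.8 1.6
   vertex 0.6 4.4 0.6
   vertex 4.6 2.2 0.2
  endloop
 endfacet
 facet normal -0.317 -0.867 -0.385
  outer loop
   vertex 1.4 1.8 1.6
   vertex 4.8 0.2 2.4
   vertex 0.8 0.6 4.8
  endloop
 endfacet
 facet normal -0.193 -0.735 -0.650
  outer loop
   vertex 1.4 1.8 1.6
   vertex 4.6 2.2 0.2
   vertex 4.8 0.2 2.4
  endloop
 endfacet
 facet normal -0.911 0.283 0.299
  outer loop
   vertex 1.6 3.6 4.4
   vertex 0.6 4.4 0.6
   vertex 0.8 0.6 4.8
  endloop
 endfacet
 facet normal -0.544 0.781 0.308
  outer loop
   vertex 1.6 3.6 4.4
   vertex 2.4 4.0 4.8
   vertex 0.6 4.4 0.6
  endloop
 endfacet
 facet normal -0.530 0.249 0.811
  outer loop
   vertex 1.6 3.6 4.4
   vertex 0.8 0.6 4.8
   vertex 2.4 4.0 4.8
  endloop
 endfacet
 facet normal 0.927 0.316 0.203
  outer loop
   vertex 3.4 3.8 3.2
   vertex 4.8 0.2 2.4
   vertex 4.6 2.2 0.2
  endloop
 endfacet
 facet normal 0.840 0.216 0.498
  outer loop
   vertex 3.4 3.8 3.2
   vertex 2.4 4.0 4.8
   vertex 4.8 0.2 2.4
  endloop
 endfacet
 facet normal 0.441 0.853 -0.278
  outer loop
   vertex 3.4 3.8 3.2
   vertex 4.6 2.2 0.2
   vertex 0.6 4.4 0.6
  endloop
 endfacet
 facet normal 0.205 0.979 0.006
  outer loop
   vertex 3.4 3.8 3.2
   vertex 0.6 4.4 0.6
   vertex 2.4 4.0 4.8
  endloop
 endfacet
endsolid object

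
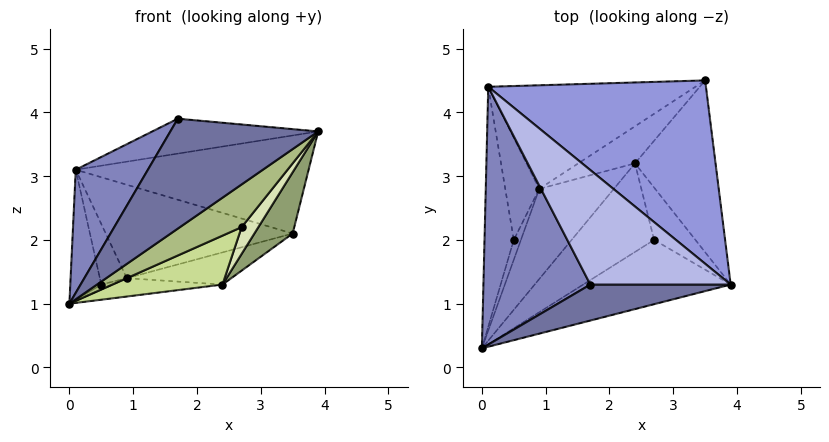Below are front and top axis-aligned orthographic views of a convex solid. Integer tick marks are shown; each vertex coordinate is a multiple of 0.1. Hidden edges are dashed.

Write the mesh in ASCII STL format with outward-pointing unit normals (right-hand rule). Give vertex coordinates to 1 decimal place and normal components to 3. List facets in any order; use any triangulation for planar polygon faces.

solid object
 facet normal 0.028 -0.950 0.311
  outer loop
   vertex 1.7 1.3 3.9
   vertex 0.0 0.3 1.0
   vertex 3.9 1.3 3.7
  endloop
 endfacet
 facet normal -0.789 -0.264 0.554
  outer loop
   vertex 0.1 4.4 3.1
   vertex 0.0 0.3 1.0
   vertex 1.7 1.3 3.9
  endloop
 endfacet
 facet normal 0.238 0.458 0.856
  outer loop
   vertex 0.1 4.4 3.1
   vertex 3.9 1.3 3.7
   vertex 3.5 4.5 2.1
  endloop
 endfacet
 facet normal 0.087 0.291 0.953
  outer loop
   vertex 0.1 4.4 3.1
   vertex 1.7 1.3 3.9
   vertex 3.9 1.3 3.7
  endloop
 endfacet
 facet normal 0.734 -0.228 -0.639
  outer loop
   vertex 2.4 3.2 1.3
   vertex 3.5 4.5 2.1
   vertex 3.9 1.3 3.7
  endloop
 endfacet
 facet normal 0.584 -0.449 -0.676
  outer loop
   vertex 2.7 2.0 2.2
   vertex 3.9 1.3 3.7
   vertex 0.0 0.3 1.0
  endloop
 endfacet
 facet normal 0.570 -0.397 -0.719
  outer loop
   vertex 2.7 2.0 2.2
   vertex 0.0 0.3 1.0
   vertex 2.4 3.2 1.3
  endloop
 endfacet
 facet normal 0.646 -0.348 -0.679
  outer loop
   vertex 2.7 2.0 2.2
   vertex 2.4 3.2 1.3
   vertex 3.9 1.3 3.7
  endloop
 endfacet
 facet normal -0.738 0.322 -0.593
  outer loop
   vertex 0.5 2.0 1.3
   vertex 0.0 0.3 1.0
   vertex 0.1 4.4 3.1
  endloop
 endfacet
 facet normal -0.232 0.652 -0.722
  outer loop
   vertex 0.9 2.8 1.4
   vertex 0.1 4.4 3.1
   vertex 3.5 4.5 2.1
  endloop
 endfacet
 facet normal -0.220 0.639 -0.737
  outer loop
   vertex 0.9 2.8 1.4
   vertex 3.5 4.5 2.1
   vertex 2.4 3.2 1.3
  endloop
 endfacet
 facet normal -0.628 0.397 -0.669
  outer loop
   vertex 0.9 2.8 1.4
   vertex 0.5 2.0 1.3
   vertex 0.1 4.4 3.1
  endloop
 endfacet
 facet normal -0.118 0.198 -0.973
  outer loop
   vertex 0.9 2.8 1.4
   vertex 2.4 3.2 1.3
   vertex 0.0 0.3 1.0
  endloop
 endfacet
 facet normal -0.236 0.236 -0.943
  outer loop
   vertex 0.9 2.8 1.4
   vertex 0.0 0.3 1.0
   vertex 0.5 2.0 1.3
  endloop
 endfacet
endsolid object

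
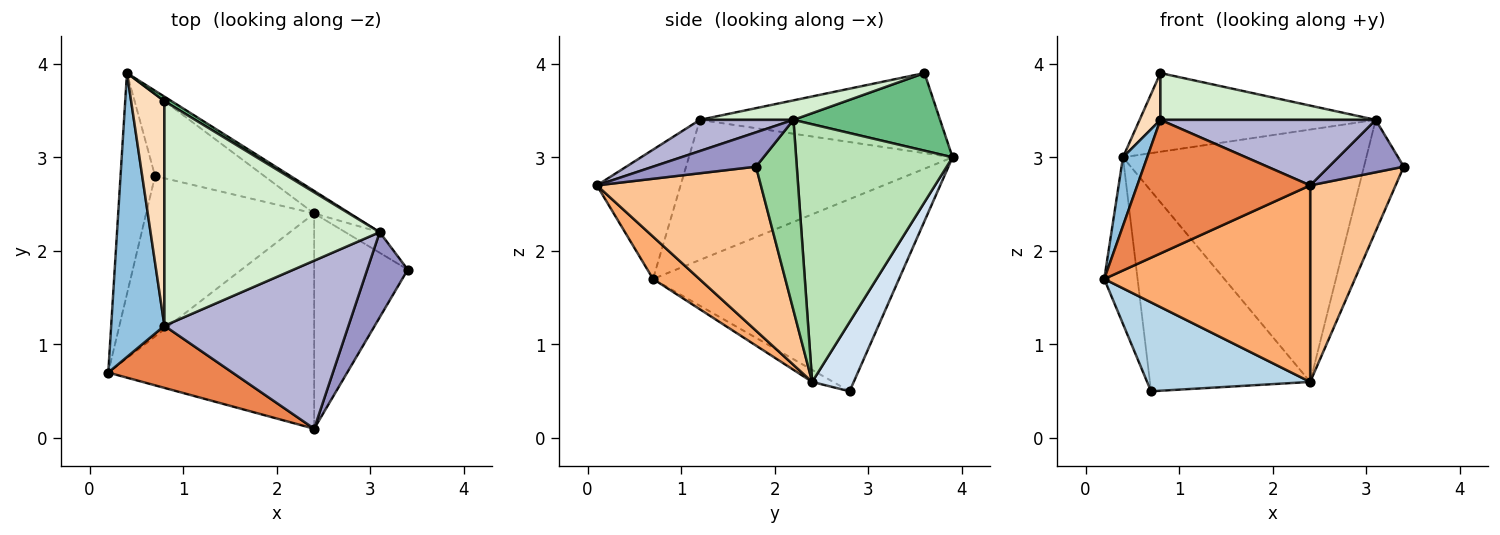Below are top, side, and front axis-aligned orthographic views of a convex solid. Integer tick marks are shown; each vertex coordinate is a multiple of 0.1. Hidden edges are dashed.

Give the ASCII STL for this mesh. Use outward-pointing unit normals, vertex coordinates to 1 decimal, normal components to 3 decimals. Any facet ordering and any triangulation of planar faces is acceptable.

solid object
 facet normal -0.976 0.132 -0.175
  outer loop
   vertex 0.7 2.8 0.5
   vertex 0.2 0.7 1.7
   vertex 0.4 3.9 3.0
  endloop
 endfacet
 facet normal -0.931 -0.086 0.354
  outer loop
   vertex 0.8 1.2 3.4
   vertex 0.4 3.9 3.0
   vertex 0.2 0.7 1.7
  endloop
 endfacet
 facet normal -0.063 -0.484 -0.873
  outer loop
   vertex 2.4 2.4 0.6
   vertex 0.2 0.7 1.7
   vertex 0.7 2.8 0.5
  endloop
 endfacet
 facet normal 0.233 0.900 -0.368
  outer loop
   vertex 2.4 2.4 0.6
   vertex 0.7 2.8 0.5
   vertex 0.4 3.9 3.0
  endloop
 endfacet
 facet normal -0.402 -0.830 0.386
  outer loop
   vertex 2.4 0.1 2.7
   vertex 0.8 1.2 3.4
   vertex 0.2 0.7 1.7
  endloop
 endfacet
 facet normal 0.150 -0.667 -0.730
  outer loop
   vertex 2.4 0.1 2.7
   vertex 0.2 0.7 1.7
   vertex 2.4 2.4 0.6
  endloop
 endfacet
 facet normal 0.791 -0.412 -0.452
  outer loop
   vertex 2.4 0.1 2.7
   vertex 2.4 2.4 0.6
   vertex 3.4 1.8 2.9
  endloop
 endfacet
 facet normal -0.920 -0.080 0.383
  outer loop
   vertex 0.8 3.6 3.9
   vertex 0.4 3.9 3.0
   vertex 0.8 1.2 3.4
  endloop
 endfacet
 facet normal 0.527 0.848 0.049
  outer loop
   vertex 3.1 2.2 3.4
   vertex 0.4 3.9 3.0
   vertex 0.8 3.6 3.9
  endloop
 endfacet
 facet normal 0.710 0.693 -0.128
  outer loop
   vertex 3.1 2.2 3.4
   vertex 3.4 1.8 2.9
   vertex 2.4 2.4 0.6
  endloop
 endfacet
 facet normal 0.539 0.839 -0.075
  outer loop
   vertex 3.1 2.2 3.4
   vertex 2.4 2.4 0.6
   vertex 0.4 3.9 3.0
  endloop
 endfacet
 facet normal 0.088 -0.203 0.975
  outer loop
   vertex 3.1 2.2 3.4
   vertex 0.8 3.6 3.9
   vertex 0.8 1.2 3.4
  endloop
 endfacet
 facet normal 0.585 -0.425 0.691
  outer loop
   vertex 3.1 2.2 3.4
   vertex 2.4 0.1 2.7
   vertex 3.4 1.8 2.9
  endloop
 endfacet
 facet normal 0.156 -0.359 0.920
  outer loop
   vertex 3.1 2.2 3.4
   vertex 0.8 1.2 3.4
   vertex 2.4 0.1 2.7
  endloop
 endfacet
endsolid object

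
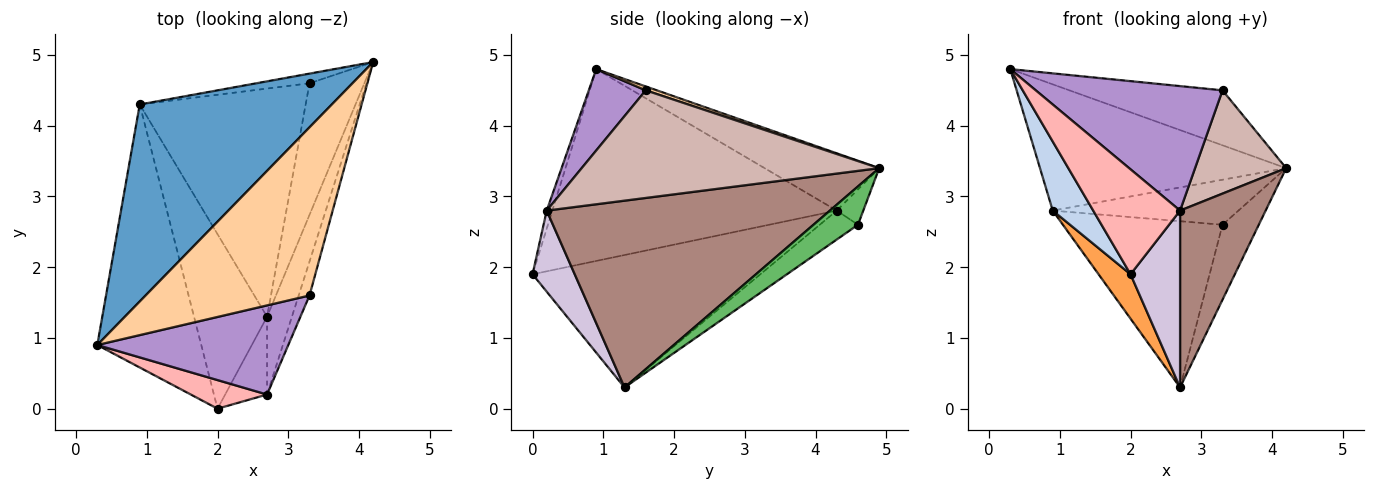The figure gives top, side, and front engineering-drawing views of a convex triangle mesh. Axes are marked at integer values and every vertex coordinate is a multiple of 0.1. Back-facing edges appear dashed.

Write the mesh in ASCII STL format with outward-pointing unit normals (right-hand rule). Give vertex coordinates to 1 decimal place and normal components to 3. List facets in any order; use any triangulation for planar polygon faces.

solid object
 facet normal -0.244 0.523 0.817
  outer loop
   vertex 0.9 4.3 2.8
   vertex 0.3 0.9 4.8
   vertex 4.2 4.9 3.4
  endloop
 endfacet
 facet normal -0.872 -0.124 -0.473
  outer loop
   vertex 0.9 4.3 2.8
   vertex 2.0 0.0 1.9
   vertex 0.3 0.9 4.8
  endloop
 endfacet
 facet normal -0.869 -0.122 -0.479
  outer loop
   vertex 0.9 4.3 2.8
   vertex 2.7 1.3 0.3
   vertex 2.0 0.0 1.9
  endloop
 endfacet
 facet normal 0.023 0.311 0.950
  outer loop
   vertex 3.3 1.6 4.5
   vertex 4.2 4.9 3.4
   vertex 0.3 0.9 4.8
  endloop
 endfacet
 facet normal 0.519 0.423 -0.743
  outer loop
   vertex 3.3 4.6 2.6
   vertex 4.2 4.9 3.4
   vertex 2.7 1.3 0.3
  endloop
 endfacet
 facet normal -0.138 0.968 -0.208
  outer loop
   vertex 3.3 4.6 2.6
   vertex 0.9 4.3 2.8
   vertex 4.2 4.9 3.4
  endloop
 endfacet
 facet normal -0.140 0.583 -0.800
  outer loop
   vertex 3.3 4.6 2.6
   vertex 2.7 1.3 0.3
   vertex 0.9 4.3 2.8
  endloop
 endfacet
 facet normal -0.062 -0.963 0.262
  outer loop
   vertex 2.7 0.2 2.8
   vertex 0.3 0.9 4.8
   vertex 2.0 0.0 1.9
  endloop
 endfacet
 facet normal 0.241 -0.789 0.565
  outer loop
   vertex 2.7 0.2 2.8
   vertex 3.3 1.6 4.5
   vertex 0.3 0.9 4.8
  endloop
 endfacet
 facet normal 0.615 -0.722 -0.318
  outer loop
   vertex 2.7 0.2 2.8
   vertex 2.0 0.0 1.9
   vertex 2.7 1.3 0.3
  endloop
 endfacet
 facet normal 0.950 -0.287 -0.126
  outer loop
   vertex 2.7 0.2 2.8
   vertex 2.7 1.3 0.3
   vertex 4.2 4.9 3.4
  endloop
 endfacet
 facet normal 0.952 -0.292 -0.096
  outer loop
   vertex 2.7 0.2 2.8
   vertex 4.2 4.9 3.4
   vertex 3.3 1.6 4.5
  endloop
 endfacet
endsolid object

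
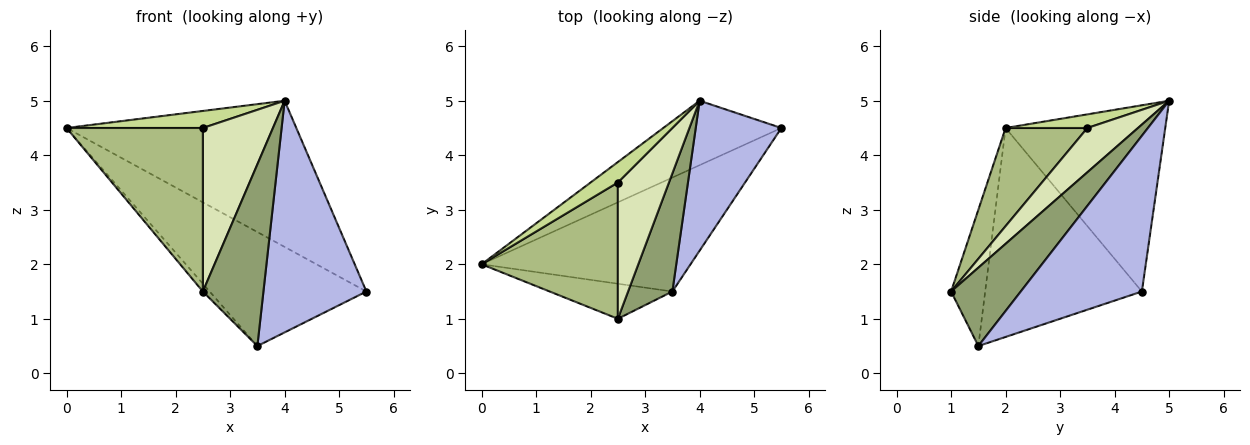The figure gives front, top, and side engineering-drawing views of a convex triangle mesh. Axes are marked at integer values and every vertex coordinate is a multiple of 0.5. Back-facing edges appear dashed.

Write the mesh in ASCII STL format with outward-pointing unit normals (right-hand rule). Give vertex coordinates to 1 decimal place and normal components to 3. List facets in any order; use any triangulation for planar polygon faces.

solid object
 facet normal -0.537 0.772 -0.340
  outer loop
   vertex 4.0 5.0 5.0
   vertex 5.5 4.5 1.5
   vertex 0.0 2.0 4.5
  endloop
 endfacet
 facet normal -0.577 0.577 -0.577
  outer loop
   vertex 3.5 1.5 0.5
   vertex 0.0 2.0 4.5
   vertex 5.5 4.5 1.5
  endloop
 endfacet
 facet normal -0.735 0.147 -0.662
  outer loop
   vertex 3.5 1.5 0.5
   vertex 2.5 1.0 1.5
   vertex 0.0 2.0 4.5
  endloop
 endfacet
 facet normal 0.703 -0.597 0.387
  outer loop
   vertex 3.5 1.5 0.5
   vertex 5.5 4.5 1.5
   vertex 4.0 5.0 5.0
  endloop
 endfacet
 facet normal 0.694 -0.604 0.392
  outer loop
   vertex 3.5 1.5 0.5
   vertex 4.0 5.0 5.0
   vertex 2.5 1.0 1.5
  endloop
 endfacet
 facet normal 0.419 -0.698 0.581
  outer loop
   vertex 2.5 3.5 4.5
   vertex 0.0 2.0 4.5
   vertex 2.5 1.0 1.5
  endloop
 endfacet
 facet normal 0.359 -0.598 0.717
  outer loop
   vertex 2.5 3.5 4.5
   vertex 4.0 5.0 5.0
   vertex 0.0 2.0 4.5
  endloop
 endfacet
 facet normal 0.485 -0.672 0.560
  outer loop
   vertex 2.5 3.5 4.5
   vertex 2.5 1.0 1.5
   vertex 4.0 5.0 5.0
  endloop
 endfacet
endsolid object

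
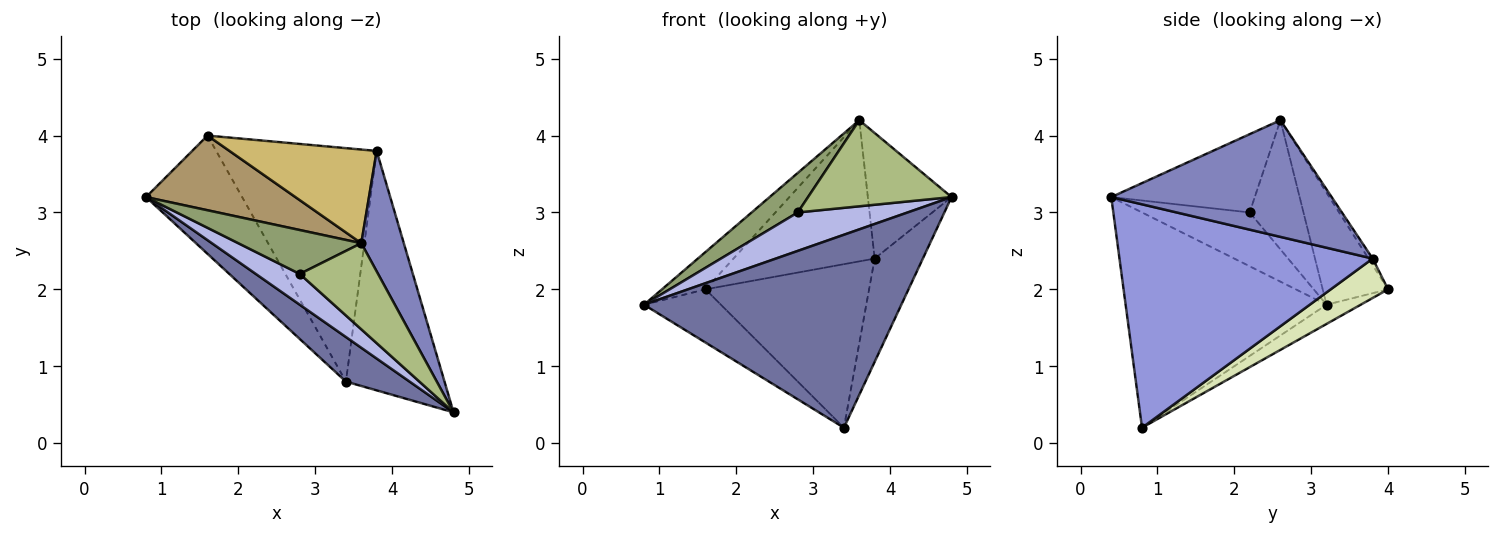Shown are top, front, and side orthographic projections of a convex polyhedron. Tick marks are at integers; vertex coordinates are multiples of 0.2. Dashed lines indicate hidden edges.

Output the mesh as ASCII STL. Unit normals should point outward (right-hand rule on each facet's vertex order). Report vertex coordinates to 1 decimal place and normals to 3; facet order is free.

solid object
 facet normal -0.606 -0.775 0.179
  outer loop
   vertex 3.4 0.8 0.2
   vertex 4.8 0.4 3.2
   vertex 0.8 3.2 1.8
  endloop
 endfacet
 facet normal 0.885 0.336 0.322
  outer loop
   vertex 3.8 3.8 2.4
   vertex 3.6 2.6 4.2
   vertex 4.8 0.4 3.2
  endloop
 endfacet
 facet normal 0.901 0.172 -0.398
  outer loop
   vertex 3.8 3.8 2.4
   vertex 4.8 0.4 3.2
   vertex 3.4 0.8 0.2
  endloop
 endfacet
 facet normal -0.608 -0.620 0.496
  outer loop
   vertex 2.8 2.2 3.0
   vertex 0.8 3.2 1.8
   vertex 4.8 0.4 3.2
  endloop
 endfacet
 facet normal -0.615 -0.527 0.586
  outer loop
   vertex 2.8 2.2 3.0
   vertex 3.6 2.6 4.2
   vertex 0.8 3.2 1.8
  endloop
 endfacet
 facet normal -0.577 -0.577 0.577
  outer loop
   vertex 2.8 2.2 3.0
   vertex 4.8 0.4 3.2
   vertex 3.6 2.6 4.2
  endloop
 endfacet
 facet normal -0.179 0.404 -0.897
  outer loop
   vertex 1.6 4.0 2.0
   vertex 3.4 0.8 0.2
   vertex 0.8 3.2 1.8
  endloop
 endfacet
 facet normal 0.197 0.563 -0.803
  outer loop
   vertex 1.6 4.0 2.0
   vertex 3.8 3.8 2.4
   vertex 3.4 0.8 0.2
  endloop
 endfacet
 facet normal -0.557 0.371 0.743
  outer loop
   vertex 1.6 4.0 2.0
   vertex 0.8 3.2 1.8
   vertex 3.6 2.6 4.2
  endloop
 endfacet
 facet normal -0.025 0.833 0.553
  outer loop
   vertex 1.6 4.0 2.0
   vertex 3.6 2.6 4.2
   vertex 3.8 3.8 2.4
  endloop
 endfacet
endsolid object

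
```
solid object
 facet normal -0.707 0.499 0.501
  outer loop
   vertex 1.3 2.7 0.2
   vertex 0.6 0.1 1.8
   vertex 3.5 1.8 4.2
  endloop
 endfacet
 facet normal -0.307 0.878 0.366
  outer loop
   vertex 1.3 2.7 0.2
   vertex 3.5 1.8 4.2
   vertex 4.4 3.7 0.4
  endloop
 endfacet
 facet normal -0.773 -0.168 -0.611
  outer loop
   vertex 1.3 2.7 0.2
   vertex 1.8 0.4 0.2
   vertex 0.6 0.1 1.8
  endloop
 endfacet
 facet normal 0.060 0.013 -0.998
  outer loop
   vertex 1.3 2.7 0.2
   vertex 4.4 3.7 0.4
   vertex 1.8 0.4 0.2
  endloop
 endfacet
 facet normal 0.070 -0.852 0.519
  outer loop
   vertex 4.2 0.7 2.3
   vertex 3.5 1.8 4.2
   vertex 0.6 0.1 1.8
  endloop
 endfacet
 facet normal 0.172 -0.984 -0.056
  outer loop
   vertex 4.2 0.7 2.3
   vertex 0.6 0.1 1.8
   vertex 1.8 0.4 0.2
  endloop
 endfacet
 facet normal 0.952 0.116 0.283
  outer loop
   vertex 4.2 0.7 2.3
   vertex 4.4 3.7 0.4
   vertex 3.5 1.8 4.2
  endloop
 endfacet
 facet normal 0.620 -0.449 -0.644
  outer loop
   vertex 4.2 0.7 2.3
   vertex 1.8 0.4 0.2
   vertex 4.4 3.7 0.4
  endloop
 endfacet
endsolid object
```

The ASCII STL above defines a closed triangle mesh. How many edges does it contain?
12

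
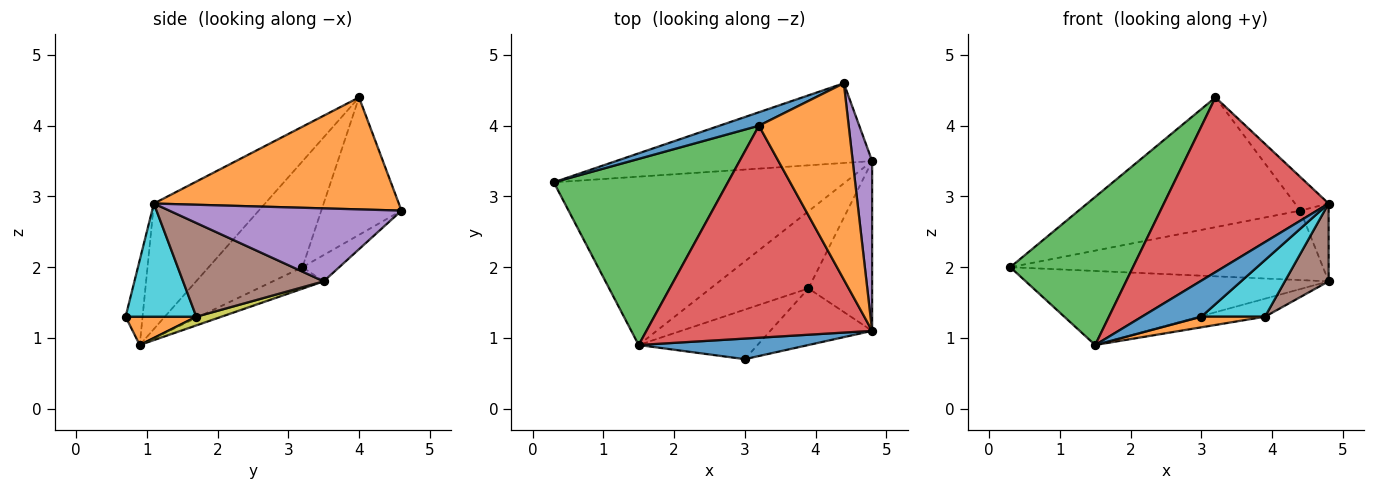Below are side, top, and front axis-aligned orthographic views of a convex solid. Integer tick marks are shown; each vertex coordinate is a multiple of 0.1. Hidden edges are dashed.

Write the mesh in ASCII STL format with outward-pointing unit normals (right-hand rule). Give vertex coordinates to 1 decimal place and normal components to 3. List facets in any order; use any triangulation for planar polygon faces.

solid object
 facet normal -0.339 0.936 0.097
  outer loop
   vertex 3.2 4.0 4.4
   vertex 4.4 4.6 2.8
   vertex 0.3 3.2 2.0
  endloop
 endfacet
 facet normal 0.776 0.106 0.622
  outer loop
   vertex 3.2 4.0 4.4
   vertex 4.8 1.1 2.9
   vertex 4.4 4.6 2.8
  endloop
 endfacet
 facet normal -0.430 -0.562 0.707
  outer loop
   vertex 1.5 0.9 0.9
   vertex 3.2 4.0 4.4
   vertex 0.3 3.2 2.0
  endloop
 endfacet
 facet normal -0.394 -0.584 0.709
  outer loop
   vertex 1.5 0.9 0.9
   vertex 4.8 1.1 2.9
   vertex 3.2 4.0 4.4
  endloop
 endfacet
 facet normal 0.960 0.117 0.255
  outer loop
   vertex 4.8 3.5 1.8
   vertex 4.4 4.6 2.8
   vertex 4.8 1.1 2.9
  endloop
 endfacet
 facet normal 0.801 -0.249 -0.544
  outer loop
   vertex 4.8 3.5 1.8
   vertex 4.8 1.1 2.9
   vertex 3.9 1.7 1.3
  endloop
 endfacet
 facet normal -0.077 0.655 -0.752
  outer loop
   vertex 4.8 3.5 1.8
   vertex 0.3 3.2 2.0
   vertex 4.4 4.6 2.8
  endloop
 endfacet
 facet normal -0.067 0.402 -0.913
  outer loop
   vertex 4.8 3.5 1.8
   vertex 1.5 0.9 0.9
   vertex 0.3 3.2 2.0
  endloop
 endfacet
 facet normal 0.086 0.226 -0.970
  outer loop
   vertex 4.8 3.5 1.8
   vertex 3.9 1.7 1.3
   vertex 1.5 0.9 0.9
  endloop
 endfacet
 facet normal 0.618 -0.556 -0.556
  outer loop
   vertex 3.0 0.7 1.3
   vertex 3.9 1.7 1.3
   vertex 4.8 1.1 2.9
  endloop
 endfacet
 facet normal -0.241 -0.843 0.482
  outer loop
   vertex 3.0 0.7 1.3
   vertex 4.8 1.1 2.9
   vertex 1.5 0.9 0.9
  endloop
 endfacet
 facet normal 0.227 -0.204 -0.952
  outer loop
   vertex 3.0 0.7 1.3
   vertex 1.5 0.9 0.9
   vertex 3.9 1.7 1.3
  endloop
 endfacet
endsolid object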